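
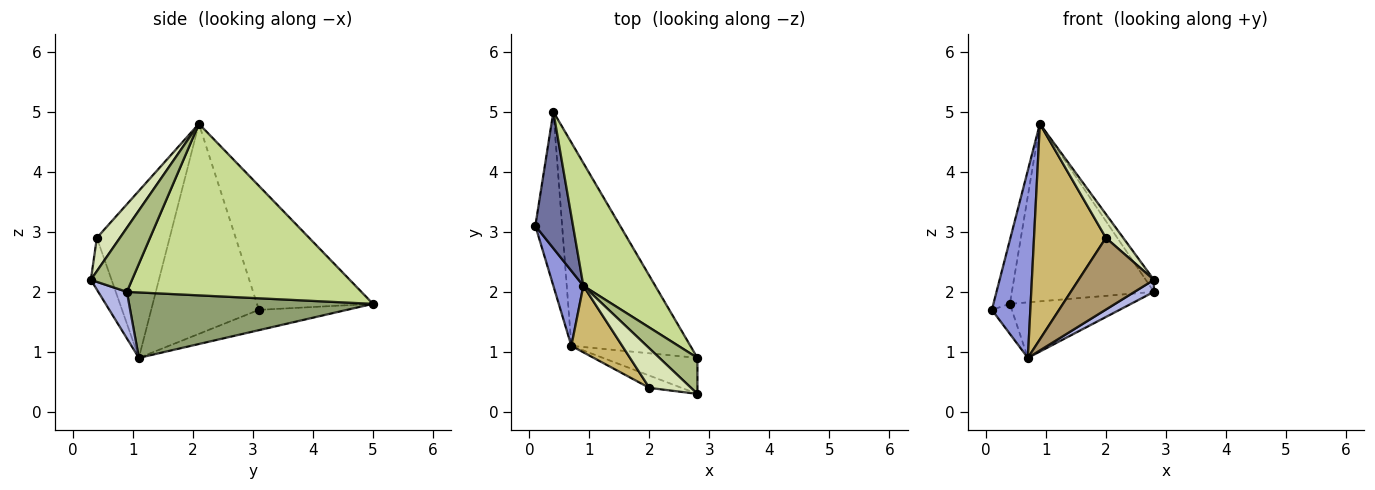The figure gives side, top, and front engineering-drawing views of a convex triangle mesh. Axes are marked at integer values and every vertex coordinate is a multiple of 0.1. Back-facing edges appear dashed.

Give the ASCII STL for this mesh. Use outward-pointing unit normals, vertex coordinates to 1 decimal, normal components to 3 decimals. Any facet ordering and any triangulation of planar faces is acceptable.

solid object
 facet normal -0.948 0.135 0.288
  outer loop
   vertex 0.9 2.1 4.8
   vertex 0.4 5.0 1.8
   vertex 0.1 3.1 1.7
  endloop
 endfacet
 facet normal -0.599 0.136 -0.789
  outer loop
   vertex 0.7 1.1 0.9
   vertex 0.1 3.1 1.7
   vertex 0.4 5.0 1.8
  endloop
 endfacet
 facet normal -0.933 -0.333 0.133
  outer loop
   vertex 0.7 1.1 0.9
   vertex 0.9 2.1 4.8
   vertex 0.1 3.1 1.7
  endloop
 endfacet
 facet normal 0.423 -0.287 -0.860
  outer loop
   vertex 2.8 0.9 2.0
   vertex 2.8 0.3 2.2
   vertex 0.7 1.1 0.9
  endloop
 endfacet
 facet normal 0.469 0.233 -0.852
  outer loop
   vertex 2.8 0.9 2.0
   vertex 0.7 1.1 0.9
   vertex 0.4 5.0 1.8
  endloop
 endfacet
 facet normal 0.848 0.168 0.503
  outer loop
   vertex 2.8 0.9 2.0
   vertex 0.9 2.1 4.8
   vertex 2.8 0.3 2.2
  endloop
 endfacet
 facet normal 0.805 0.488 0.337
  outer loop
   vertex 2.8 0.9 2.0
   vertex 0.4 5.0 1.8
   vertex 0.9 2.1 4.8
  endloop
 endfacet
 facet normal 0.566 -0.424 0.707
  outer loop
   vertex 2.0 0.4 2.9
   vertex 2.8 0.3 2.2
   vertex 0.9 2.1 4.8
  endloop
 endfacet
 facet normal -0.262 -0.951 -0.163
  outer loop
   vertex 2.0 0.4 2.9
   vertex 0.7 1.1 0.9
   vertex 2.8 0.3 2.2
  endloop
 endfacet
 facet normal -0.695 -0.687 0.212
  outer loop
   vertex 2.0 0.4 2.9
   vertex 0.9 2.1 4.8
   vertex 0.7 1.1 0.9
  endloop
 endfacet
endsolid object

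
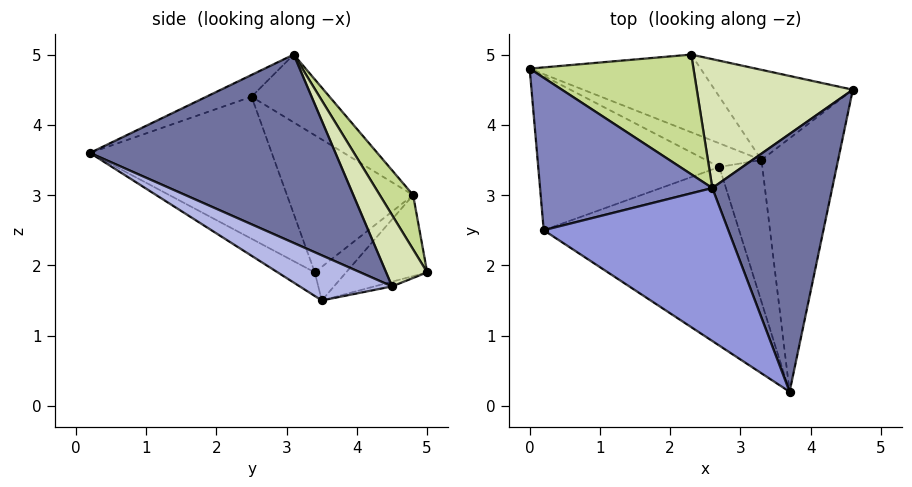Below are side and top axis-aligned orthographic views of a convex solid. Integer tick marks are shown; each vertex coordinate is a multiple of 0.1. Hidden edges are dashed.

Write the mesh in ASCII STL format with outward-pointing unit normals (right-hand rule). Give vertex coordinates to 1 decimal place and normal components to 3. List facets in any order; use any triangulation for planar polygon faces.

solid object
 facet normal 0.842 0.061 0.536
  outer loop
   vertex 2.6 3.1 5.0
   vertex 3.7 0.2 3.6
   vertex 4.6 4.5 1.7
  endloop
 endfacet
 facet normal -0.323 0.471 0.821
  outer loop
   vertex 0.2 2.5 4.4
   vertex 2.6 3.1 5.0
   vertex 0.0 4.8 3.0
  endloop
 endfacet
 facet normal -0.104 -0.464 0.880
  outer loop
   vertex 0.2 2.5 4.4
   vertex 3.7 0.2 3.6
   vertex 2.6 3.1 5.0
  endloop
 endfacet
 facet normal 0.456 -0.438 -0.775
  outer loop
   vertex 3.3 3.5 1.5
   vertex 4.6 4.5 1.7
   vertex 3.7 0.2 3.6
  endloop
 endfacet
 facet normal -0.428 -0.045 -0.903
  outer loop
   vertex 2.3 5.0 1.9
   vertex 3.3 3.5 1.5
   vertex 0.0 4.8 3.0
  endloop
 endfacet
 facet normal -0.033 0.237 -0.971
  outer loop
   vertex 2.3 5.0 1.9
   vertex 4.6 4.5 1.7
   vertex 3.3 3.5 1.5
  endloop
 endfacet
 facet normal 0.167 0.848 0.503
  outer loop
   vertex 2.3 5.0 1.9
   vertex 0.0 4.8 3.0
   vertex 2.6 3.1 5.0
  endloop
 endfacet
 facet normal 0.226 0.840 0.493
  outer loop
   vertex 2.3 5.0 1.9
   vertex 2.6 3.1 5.0
   vertex 4.6 4.5 1.7
  endloop
 endfacet
 facet normal -0.532 -0.474 -0.702
  outer loop
   vertex 2.7 3.4 1.9
   vertex 0.2 2.5 4.4
   vertex 0.0 4.8 3.0
  endloop
 endfacet
 facet normal -0.492 -0.308 -0.814
  outer loop
   vertex 2.7 3.4 1.9
   vertex 0.0 4.8 3.0
   vertex 3.3 3.5 1.5
  endloop
 endfacet
 facet normal -0.501 -0.523 -0.689
  outer loop
   vertex 2.7 3.4 1.9
   vertex 3.7 0.2 3.6
   vertex 0.2 2.5 4.4
  endloop
 endfacet
 facet normal -0.410 -0.525 -0.746
  outer loop
   vertex 2.7 3.4 1.9
   vertex 3.3 3.5 1.5
   vertex 3.7 0.2 3.6
  endloop
 endfacet
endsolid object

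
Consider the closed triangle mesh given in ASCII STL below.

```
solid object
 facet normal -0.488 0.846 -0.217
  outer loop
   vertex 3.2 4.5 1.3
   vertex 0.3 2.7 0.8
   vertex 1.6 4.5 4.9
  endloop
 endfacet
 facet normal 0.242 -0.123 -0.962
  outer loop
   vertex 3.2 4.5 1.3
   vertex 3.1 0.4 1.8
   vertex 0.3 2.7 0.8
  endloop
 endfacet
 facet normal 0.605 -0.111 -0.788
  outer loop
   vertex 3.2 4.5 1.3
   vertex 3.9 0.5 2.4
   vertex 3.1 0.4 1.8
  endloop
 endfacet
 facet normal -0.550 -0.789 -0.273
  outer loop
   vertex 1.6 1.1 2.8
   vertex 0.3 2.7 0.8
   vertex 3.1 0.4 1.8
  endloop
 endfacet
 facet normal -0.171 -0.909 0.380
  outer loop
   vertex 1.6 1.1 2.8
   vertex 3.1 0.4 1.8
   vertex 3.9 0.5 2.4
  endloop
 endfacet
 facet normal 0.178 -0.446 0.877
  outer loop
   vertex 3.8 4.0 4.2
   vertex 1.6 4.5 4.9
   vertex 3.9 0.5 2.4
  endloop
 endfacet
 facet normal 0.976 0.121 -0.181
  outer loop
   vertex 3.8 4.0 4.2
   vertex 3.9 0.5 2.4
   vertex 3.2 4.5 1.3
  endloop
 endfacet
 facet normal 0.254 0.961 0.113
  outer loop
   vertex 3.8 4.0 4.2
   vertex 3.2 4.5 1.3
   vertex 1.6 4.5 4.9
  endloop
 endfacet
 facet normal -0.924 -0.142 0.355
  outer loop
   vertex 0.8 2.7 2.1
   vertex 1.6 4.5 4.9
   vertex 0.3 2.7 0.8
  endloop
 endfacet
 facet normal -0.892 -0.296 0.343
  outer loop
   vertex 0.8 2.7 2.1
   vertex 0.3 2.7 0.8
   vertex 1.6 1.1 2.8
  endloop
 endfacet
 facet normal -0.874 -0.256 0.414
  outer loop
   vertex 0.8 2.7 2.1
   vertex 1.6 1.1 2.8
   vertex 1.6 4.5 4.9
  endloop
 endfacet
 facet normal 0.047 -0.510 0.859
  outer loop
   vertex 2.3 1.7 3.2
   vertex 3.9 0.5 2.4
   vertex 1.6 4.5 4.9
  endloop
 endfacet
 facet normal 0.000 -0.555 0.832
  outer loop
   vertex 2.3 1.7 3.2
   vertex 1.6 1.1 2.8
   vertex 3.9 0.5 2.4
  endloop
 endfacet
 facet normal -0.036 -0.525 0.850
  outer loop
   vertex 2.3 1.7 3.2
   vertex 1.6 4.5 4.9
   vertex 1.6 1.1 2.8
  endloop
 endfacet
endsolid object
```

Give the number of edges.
21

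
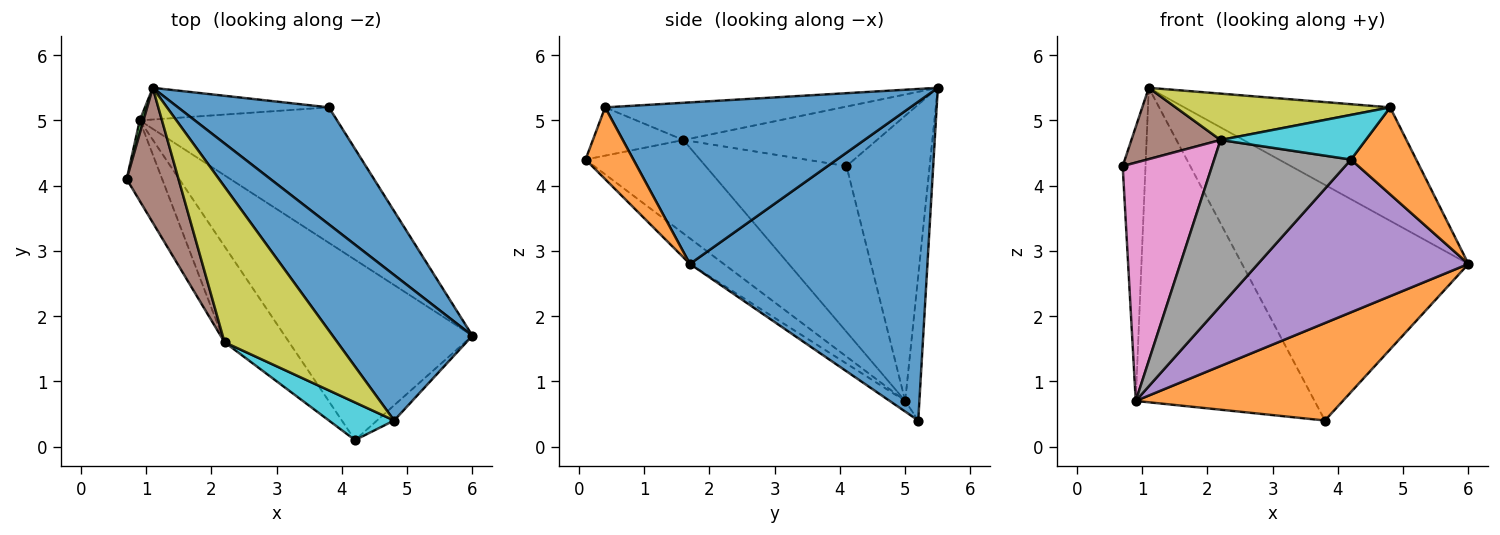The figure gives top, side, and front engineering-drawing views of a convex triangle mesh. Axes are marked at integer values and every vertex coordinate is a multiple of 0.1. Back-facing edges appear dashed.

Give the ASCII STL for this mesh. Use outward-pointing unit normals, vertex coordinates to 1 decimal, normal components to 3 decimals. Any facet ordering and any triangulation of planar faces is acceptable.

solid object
 facet normal 0.685 0.653 0.324
  outer loop
   vertex 1.1 5.5 5.5
   vertex 6.0 1.7 2.8
   vertex 3.8 5.2 0.4
  endloop
 endfacet
 facet normal -0.044 -0.584 -0.811
  outer loop
   vertex 0.9 5.0 0.7
   vertex 3.8 5.2 0.4
   vertex 6.0 1.7 2.8
  endloop
 endfacet
 facet normal -0.964 0.265 0.013
  outer loop
   vertex 0.9 5.0 0.7
   vertex 0.7 4.1 4.3
   vertex 1.1 5.5 5.5
  endloop
 endfacet
 facet normal -0.079 0.992 -0.100
  outer loop
   vertex 0.9 5.0 0.7
   vertex 1.1 5.5 5.5
   vertex 3.8 5.2 0.4
  endloop
 endfacet
 facet normal -0.103 -0.643 -0.759
  outer loop
   vertex 4.2 0.1 4.4
   vertex 0.9 5.0 0.7
   vertex 6.0 1.7 2.8
  endloop
 endfacet
 facet normal -0.712 -0.328 0.620
  outer loop
   vertex 2.2 1.6 4.7
   vertex 1.1 5.5 5.5
   vertex 0.7 4.1 4.3
  endloop
 endfacet
 facet normal -0.831 -0.527 -0.178
  outer loop
   vertex 2.2 1.6 4.7
   vertex 0.7 4.1 4.3
   vertex 0.9 5.0 0.7
  endloop
 endfacet
 facet normal -0.587 -0.701 -0.405
  outer loop
   vertex 2.2 1.6 4.7
   vertex 0.9 5.0 0.7
   vertex 4.2 0.1 4.4
  endloop
 endfacet
 facet normal -0.301 -0.272 0.914
  outer loop
   vertex 4.8 0.4 5.2
   vertex 1.1 5.5 5.5
   vertex 2.2 1.6 4.7
  endloop
 endfacet
 facet normal -0.430 -0.690 0.582
  outer loop
   vertex 4.8 0.4 5.2
   vertex 2.2 1.6 4.7
   vertex 4.2 0.1 4.4
  endloop
 endfacet
 facet normal 0.674 0.454 0.583
  outer loop
   vertex 4.8 0.4 5.2
   vertex 6.0 1.7 2.8
   vertex 1.1 5.5 5.5
  endloop
 endfacet
 facet normal 0.586 -0.798 -0.140
  outer loop
   vertex 4.8 0.4 5.2
   vertex 4.2 0.1 4.4
   vertex 6.0 1.7 2.8
  endloop
 endfacet
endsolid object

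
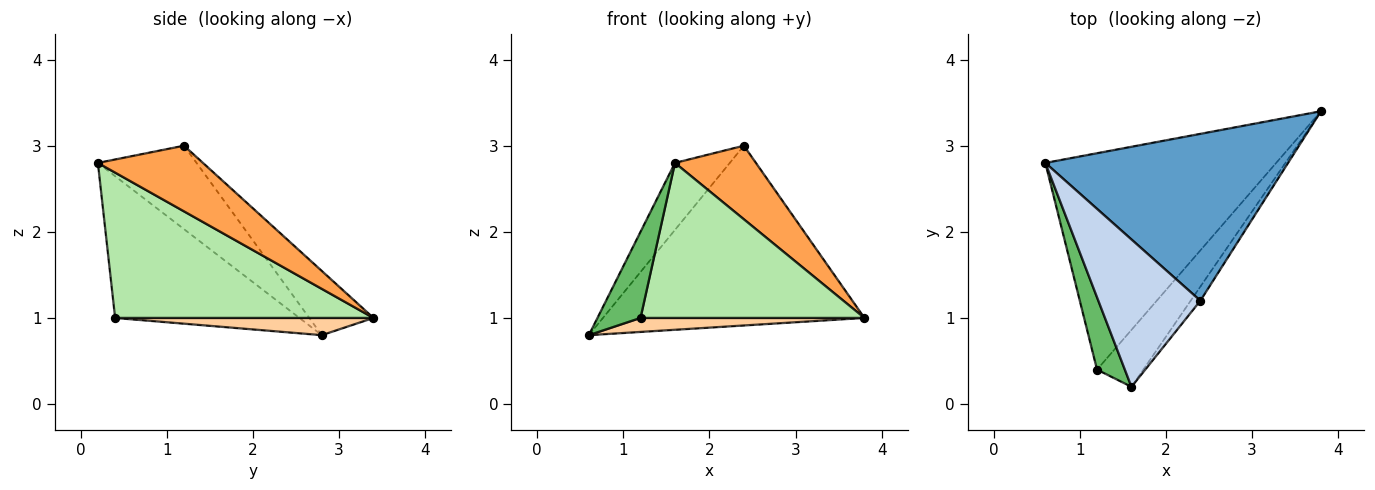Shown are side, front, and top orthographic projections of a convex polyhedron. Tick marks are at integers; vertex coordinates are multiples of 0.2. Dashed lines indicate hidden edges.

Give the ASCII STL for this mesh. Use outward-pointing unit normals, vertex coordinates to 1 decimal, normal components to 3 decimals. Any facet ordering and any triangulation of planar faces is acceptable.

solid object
 facet normal -0.177 0.721 0.670
  outer loop
   vertex 2.4 1.2 3.0
   vertex 3.8 3.4 1.0
   vertex 0.6 2.8 0.8
  endloop
 endfacet
 facet normal -0.597 0.332 0.730
  outer loop
   vertex 2.4 1.2 3.0
   vertex 0.6 2.8 0.8
   vertex 1.6 0.2 2.8
  endloop
 endfacet
 facet normal 0.787 -0.606 -0.116
  outer loop
   vertex 2.4 1.2 3.0
   vertex 1.6 0.2 2.8
   vertex 3.8 3.4 1.0
  endloop
 endfacet
 facet normal 0.074 -0.064 -0.995
  outer loop
   vertex 1.2 0.4 1.0
   vertex 0.6 2.8 0.8
   vertex 3.8 3.4 1.0
  endloop
 endfacet
 facet normal -0.956 -0.223 0.188
  outer loop
   vertex 1.2 0.4 1.0
   vertex 1.6 0.2 2.8
   vertex 0.6 2.8 0.8
  endloop
 endfacet
 facet normal 0.735 -0.637 -0.234
  outer loop
   vertex 1.2 0.4 1.0
   vertex 3.8 3.4 1.0
   vertex 1.6 0.2 2.8
  endloop
 endfacet
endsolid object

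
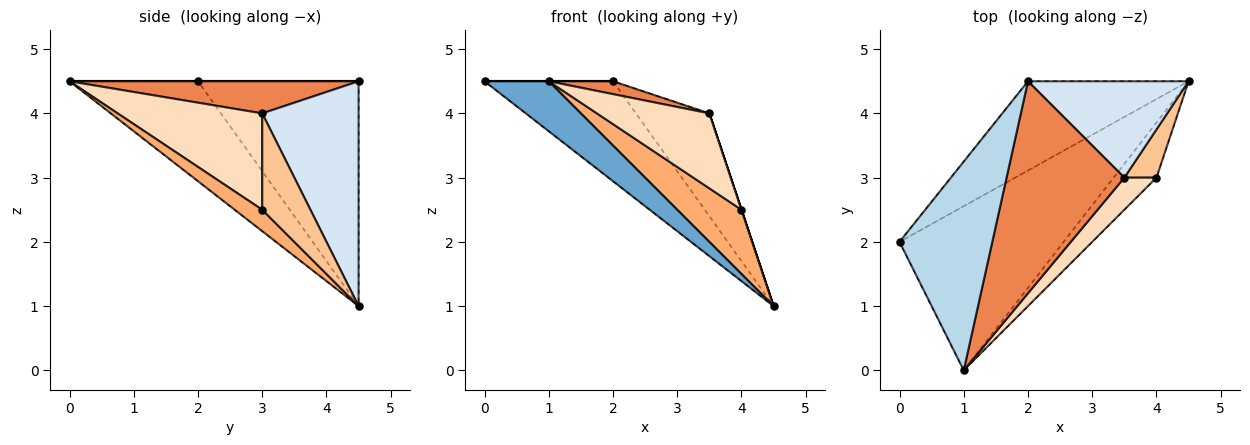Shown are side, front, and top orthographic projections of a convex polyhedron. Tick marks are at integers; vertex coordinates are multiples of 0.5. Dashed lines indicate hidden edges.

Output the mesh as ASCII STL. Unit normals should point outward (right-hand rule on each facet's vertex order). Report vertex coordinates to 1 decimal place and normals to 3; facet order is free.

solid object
 facet normal -0.503 -0.252 -0.827
  outer loop
   vertex 1.0 0.0 4.5
   vertex 0.0 2.0 4.5
   vertex 4.5 4.5 1.0
  endloop
 endfacet
 facet normal -0.682 0.546 -0.487
  outer loop
   vertex 2.0 4.5 4.5
   vertex 4.5 4.5 1.0
   vertex 0.0 2.0 4.5
  endloop
 endfacet
 facet normal 0.000 0.000 1.000
  outer loop
   vertex 2.0 4.5 4.5
   vertex 0.0 2.0 4.5
   vertex 1.0 0.0 4.5
  endloop
 endfacet
 facet normal 0.692 0.527 0.494
  outer loop
   vertex 3.5 3.0 4.0
   vertex 4.5 4.5 1.0
   vertex 2.0 4.5 4.5
  endloop
 endfacet
 facet normal 0.263 -0.058 0.963
  outer loop
   vertex 3.5 3.0 4.0
   vertex 2.0 4.5 4.5
   vertex 1.0 0.0 4.5
  endloop
 endfacet
 facet normal 0.309 -0.722 -0.619
  outer loop
   vertex 4.0 3.0 2.5
   vertex 1.0 0.0 4.5
   vertex 4.5 4.5 1.0
  endloop
 endfacet
 facet normal 0.949 0.000 0.316
  outer loop
   vertex 4.0 3.0 2.5
   vertex 4.5 4.5 1.0
   vertex 3.5 3.0 4.0
  endloop
 endfacet
 facet normal 0.763 -0.594 0.254
  outer loop
   vertex 4.0 3.0 2.5
   vertex 3.5 3.0 4.0
   vertex 1.0 0.0 4.5
  endloop
 endfacet
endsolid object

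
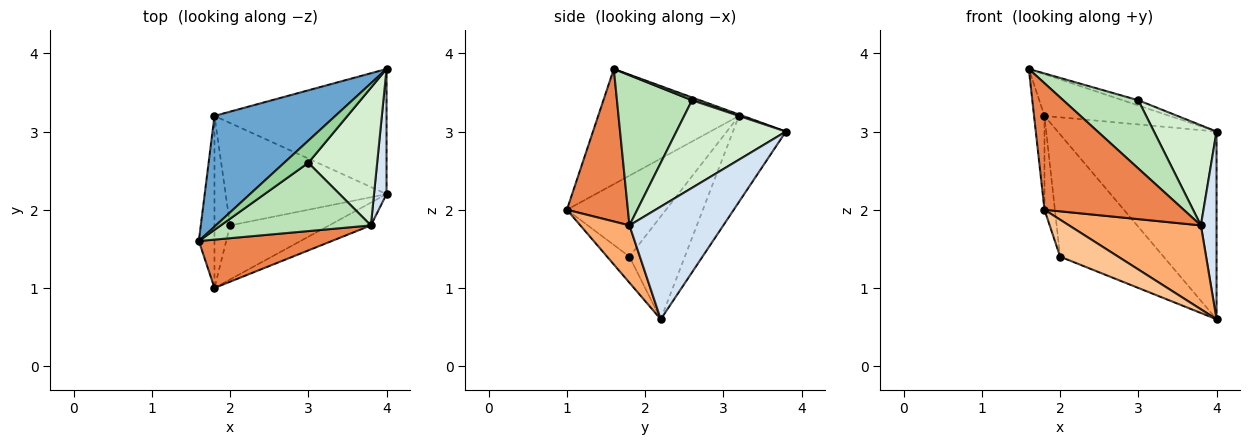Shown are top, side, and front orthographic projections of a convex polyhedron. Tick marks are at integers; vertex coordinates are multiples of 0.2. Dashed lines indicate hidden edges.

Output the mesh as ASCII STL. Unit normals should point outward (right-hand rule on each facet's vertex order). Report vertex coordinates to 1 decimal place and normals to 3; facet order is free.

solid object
 facet normal -0.011 0.352 0.936
  outer loop
   vertex 1.8 3.2 3.2
   vertex 1.6 1.6 3.8
   vertex 4.0 3.8 3.0
  endloop
 endfacet
 facet normal -0.988 0.073 -0.134
  outer loop
   vertex 1.8 3.2 3.2
   vertex 1.8 1.0 2.0
   vertex 1.6 1.6 3.8
  endloop
 endfacet
 facet normal -0.267 0.802 -0.535
  outer loop
   vertex 1.8 3.2 3.2
   vertex 4.0 3.8 3.0
   vertex 4.0 2.2 0.6
  endloop
 endfacet
 facet normal 0.981 -0.163 0.109
  outer loop
   vertex 3.8 1.8 1.8
   vertex 4.0 2.2 0.6
   vertex 4.0 3.8 3.0
  endloop
 endfacet
 facet normal 0.379 -0.865 0.330
  outer loop
   vertex 3.8 1.8 1.8
   vertex 1.6 1.6 3.8
   vertex 1.8 1.0 2.0
  endloop
 endfacet
 facet normal 0.339 -0.908 -0.246
  outer loop
   vertex 3.8 1.8 1.8
   vertex 1.8 1.0 2.0
   vertex 4.0 2.2 0.6
  endloop
 endfacet
 facet normal -0.212 -0.552 -0.807
  outer loop
   vertex 2.0 1.8 1.4
   vertex 4.0 2.2 0.6
   vertex 1.8 1.0 2.0
  endloop
 endfacet
 facet normal -0.379 0.709 -0.594
  outer loop
   vertex 2.0 1.8 1.4
   vertex 1.8 3.2 3.2
   vertex 4.0 2.2 0.6
  endloop
 endfacet
 facet normal -0.977 0.103 -0.188
  outer loop
   vertex 2.0 1.8 1.4
   vertex 1.8 1.0 2.0
   vertex 1.8 3.2 3.2
  endloop
 endfacet
 facet normal 0.114 0.228 0.967
  outer loop
   vertex 3.0 2.6 3.4
   vertex 4.0 3.8 3.0
   vertex 1.6 1.6 3.8
  endloop
 endfacet
 facet normal 0.577 -0.577 0.577
  outer loop
   vertex 3.0 2.6 3.4
   vertex 1.6 1.6 3.8
   vertex 3.8 1.8 1.8
  endloop
 endfacet
 facet normal 0.717 -0.410 0.564
  outer loop
   vertex 3.0 2.6 3.4
   vertex 3.8 1.8 1.8
   vertex 4.0 3.8 3.0
  endloop
 endfacet
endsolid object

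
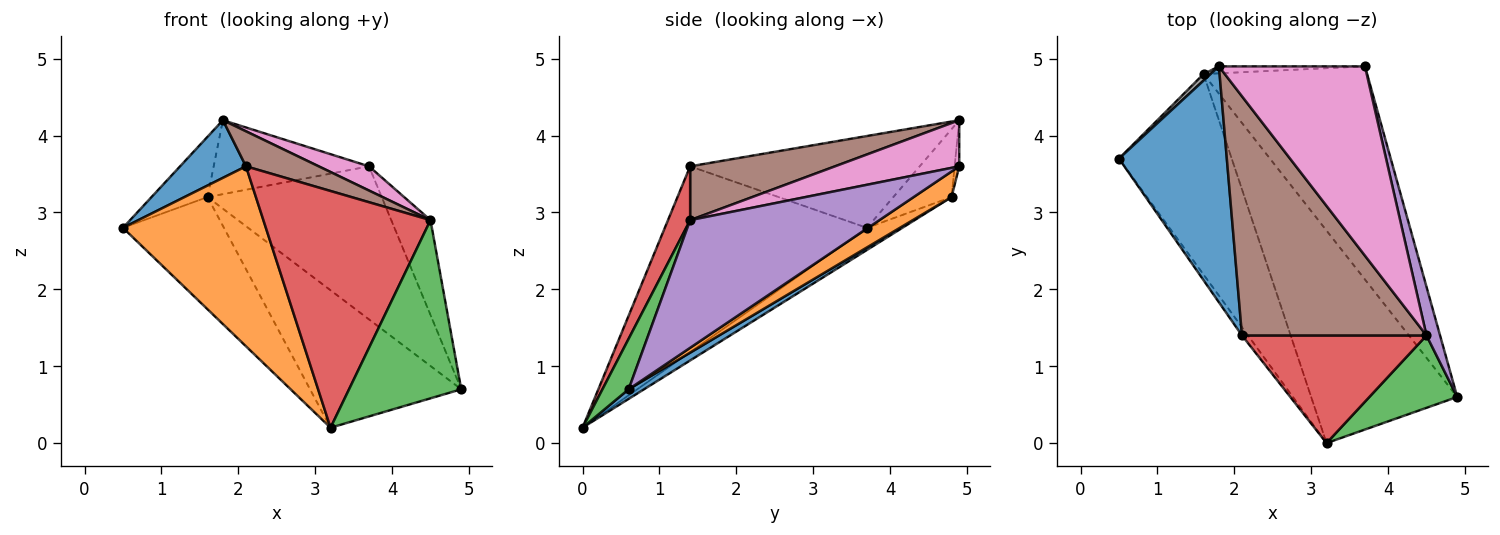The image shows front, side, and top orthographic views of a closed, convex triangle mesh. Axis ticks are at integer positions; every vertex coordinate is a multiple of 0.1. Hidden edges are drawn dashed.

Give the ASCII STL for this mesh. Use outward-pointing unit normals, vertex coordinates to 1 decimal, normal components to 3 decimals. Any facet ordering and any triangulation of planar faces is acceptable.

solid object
 facet normal -0.637 -0.183 0.749
  outer loop
   vertex 2.1 1.4 3.6
   vertex 1.8 4.9 4.2
   vertex 0.5 3.7 2.8
  endloop
 endfacet
 facet normal -0.816 -0.577 -0.026
  outer loop
   vertex 2.1 1.4 3.6
   vertex 0.5 3.7 2.8
   vertex 3.2 0.0 0.2
  endloop
 endfacet
 facet normal 0.211 -0.906 0.368
  outer loop
   vertex 4.5 1.4 2.9
   vertex 3.2 0.0 0.2
   vertex 4.9 0.6 0.7
  endloop
 endfacet
 facet normal 0.120 -0.904 0.411
  outer loop
   vertex 4.5 1.4 2.9
   vertex 2.1 1.4 3.6
   vertex 3.2 0.0 0.2
  endloop
 endfacet
 facet normal 0.974 0.202 0.104
  outer loop
   vertex 4.5 1.4 2.9
   vertex 4.9 0.6 0.7
   vertex 3.7 4.9 3.6
  endloop
 endfacet
 facet normal 0.277 -0.139 0.951
  outer loop
   vertex 4.5 1.4 2.9
   vertex 1.8 4.9 4.2
   vertex 2.1 1.4 3.6
  endloop
 endfacet
 facet normal 0.299 -0.121 0.947
  outer loop
   vertex 4.5 1.4 2.9
   vertex 3.7 4.9 3.6
   vertex 1.8 4.9 4.2
  endloop
 endfacet
 facet normal -0.719 0.691 0.075
  outer loop
   vertex 1.6 4.8 3.2
   vertex 0.5 3.7 2.8
   vertex 1.8 4.9 4.2
  endloop
 endfacet
 facet normal -0.030 0.995 -0.094
  outer loop
   vertex 1.6 4.8 3.2
   vertex 1.8 4.9 4.2
   vertex 3.7 4.9 3.6
  endloop
 endfacet
 facet normal -0.169 0.481 -0.860
  outer loop
   vertex 1.6 4.8 3.2
   vertex 3.2 0.0 0.2
   vertex 0.5 3.7 2.8
  endloop
 endfacet
 facet normal 0.055 0.542 -0.838
  outer loop
   vertex 1.6 4.8 3.2
   vertex 4.9 0.6 0.7
   vertex 3.2 0.0 0.2
  endloop
 endfacet
 facet normal 0.126 0.579 -0.806
  outer loop
   vertex 1.6 4.8 3.2
   vertex 3.7 4.9 3.6
   vertex 4.9 0.6 0.7
  endloop
 endfacet
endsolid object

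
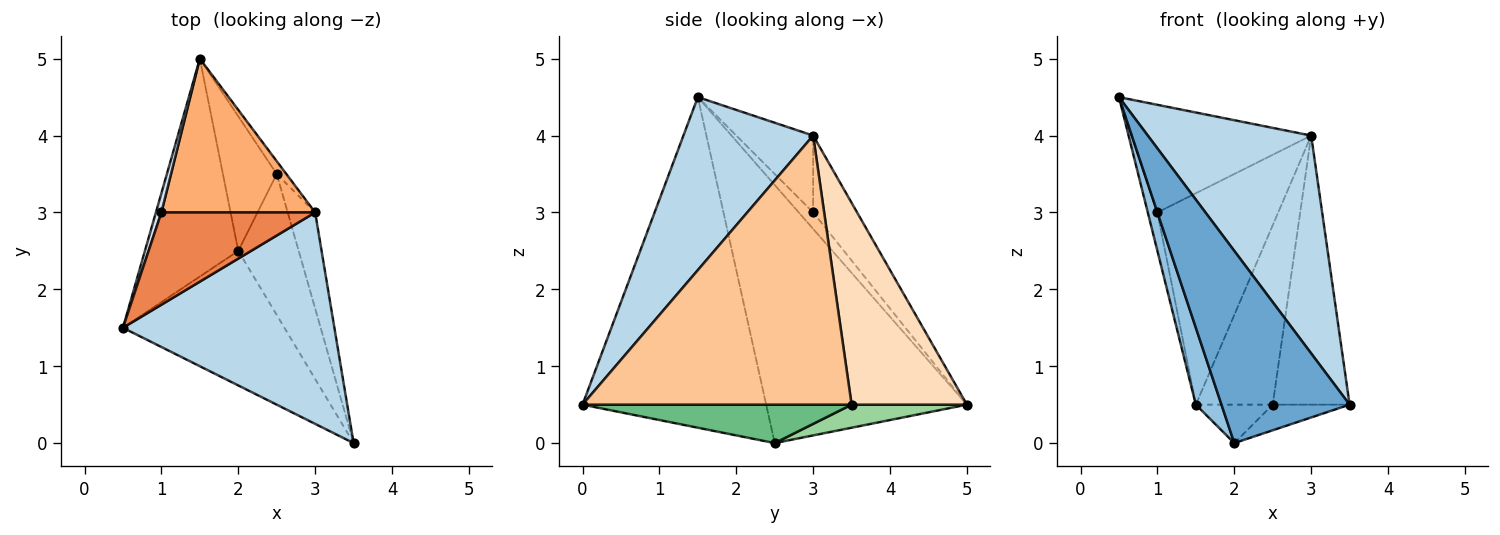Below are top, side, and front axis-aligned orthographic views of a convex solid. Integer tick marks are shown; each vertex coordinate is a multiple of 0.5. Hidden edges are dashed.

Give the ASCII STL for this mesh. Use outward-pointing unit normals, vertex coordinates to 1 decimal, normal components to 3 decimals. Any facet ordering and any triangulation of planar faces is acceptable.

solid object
 facet normal -0.761 -0.531 -0.372
  outer loop
   vertex 2.0 2.5 0.0
   vertex 3.5 0.0 0.5
   vertex 0.5 1.5 4.5
  endloop
 endfacet
 facet normal -0.934 -0.119 -0.338
  outer loop
   vertex 2.0 2.5 0.0
   vertex 0.5 1.5 4.5
   vertex 1.5 5.0 0.5
  endloop
 endfacet
 facet normal 0.495 -0.623 0.605
  outer loop
   vertex 3.0 3.0 4.0
   vertex 0.5 1.5 4.5
   vertex 3.5 0.0 0.5
  endloop
 endfacet
 facet normal -0.802 0.535 0.267
  outer loop
   vertex 1.0 3.0 3.0
   vertex 1.5 5.0 0.5
   vertex 0.5 1.5 4.5
  endloop
 endfacet
 facet normal -0.309 0.722 0.619
  outer loop
   vertex 1.0 3.0 3.0
   vertex 0.5 1.5 4.5
   vertex 3.0 3.0 4.0
  endloop
 endfacet
 facet normal -0.282 0.776 0.564
  outer loop
   vertex 1.0 3.0 3.0
   vertex 3.0 3.0 4.0
   vertex 1.5 5.0 0.5
  endloop
 endfacet
 facet normal 0.957 0.273 -0.098
  outer loop
   vertex 2.5 3.5 0.5
   vertex 3.0 3.0 4.0
   vertex 3.5 0.0 0.5
  endloop
 endfacet
 facet normal 0.831 0.554 -0.040
  outer loop
   vertex 2.5 3.5 0.5
   vertex 1.5 5.0 0.5
   vertex 3.0 3.0 4.0
  endloop
 endfacet
 facet normal 0.531 0.152 -0.834
  outer loop
   vertex 2.5 3.5 0.5
   vertex 3.5 0.0 0.5
   vertex 2.0 2.5 0.0
  endloop
 endfacet
 facet normal 0.381 0.254 -0.889
  outer loop
   vertex 2.5 3.5 0.5
   vertex 2.0 2.5 0.0
   vertex 1.5 5.0 0.5
  endloop
 endfacet
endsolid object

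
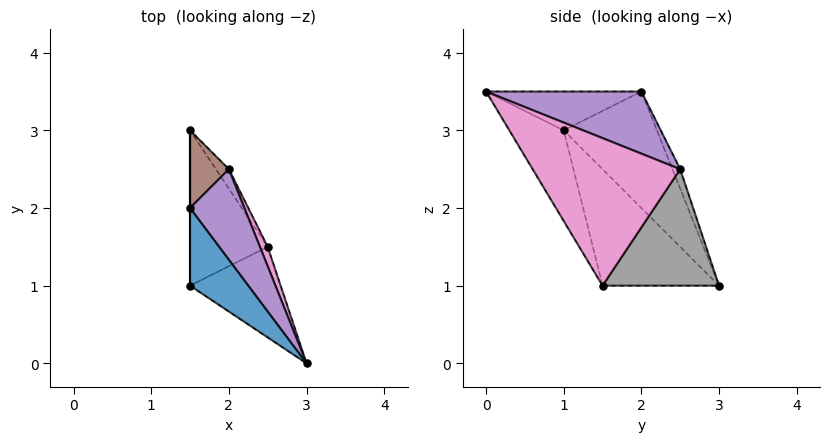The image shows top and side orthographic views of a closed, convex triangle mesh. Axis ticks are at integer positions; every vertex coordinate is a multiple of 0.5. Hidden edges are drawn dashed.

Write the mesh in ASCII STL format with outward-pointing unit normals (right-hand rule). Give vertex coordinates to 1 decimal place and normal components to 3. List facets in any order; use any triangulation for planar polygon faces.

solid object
 facet normal -0.512 -0.384 0.768
  outer loop
   vertex 1.5 2.0 3.5
   vertex 1.5 1.0 3.0
   vertex 3.0 0.0 3.5
  endloop
 endfacet
 facet normal -1.000 0.000 0.000
  outer loop
   vertex 1.5 2.0 3.5
   vertex 1.5 3.0 1.0
   vertex 1.5 1.0 3.0
  endloop
 endfacet
 facet normal -0.408 -0.816 -0.408
  outer loop
   vertex 2.5 1.5 1.0
   vertex 3.0 0.0 3.5
   vertex 1.5 1.0 3.0
  endloop
 endfacet
 facet normal -0.728 -0.485 -0.485
  outer loop
   vertex 2.5 1.5 1.0
   vertex 1.5 1.0 3.0
   vertex 1.5 3.0 1.0
  endloop
 endfacet
 facet normal 0.655 0.492 0.573
  outer loop
   vertex 2.0 2.5 2.5
   vertex 1.5 2.0 3.5
   vertex 3.0 0.0 3.5
  endloop
 endfacet
 facet normal -0.183 0.913 0.365
  outer loop
   vertex 2.0 2.5 2.5
   vertex 1.5 3.0 1.0
   vertex 1.5 2.0 3.5
  endloop
 endfacet
 facet normal 0.921 0.388 0.048
  outer loop
   vertex 2.0 2.5 2.5
   vertex 3.0 0.0 3.5
   vertex 2.5 1.5 1.0
  endloop
 endfacet
 facet normal 0.829 0.552 -0.092
  outer loop
   vertex 2.0 2.5 2.5
   vertex 2.5 1.5 1.0
   vertex 1.5 3.0 1.0
  endloop
 endfacet
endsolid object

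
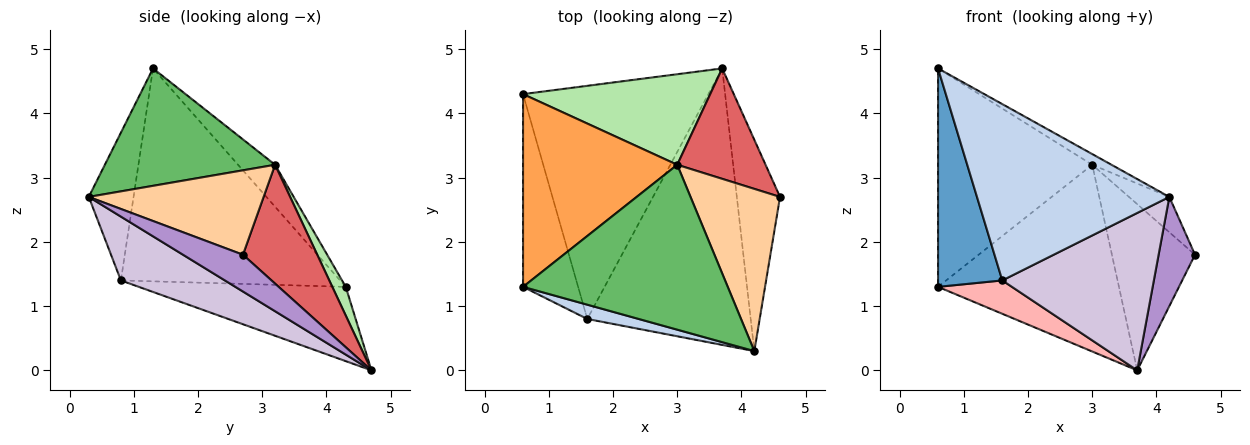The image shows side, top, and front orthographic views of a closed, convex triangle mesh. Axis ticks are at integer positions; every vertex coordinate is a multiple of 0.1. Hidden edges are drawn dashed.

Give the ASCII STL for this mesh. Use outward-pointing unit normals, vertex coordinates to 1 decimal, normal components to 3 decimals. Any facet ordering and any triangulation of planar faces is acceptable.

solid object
 facet normal -0.931 -0.273 -0.241
  outer loop
   vertex 1.6 0.8 1.4
   vertex 0.6 1.3 4.7
   vertex 0.6 4.3 1.3
  endloop
 endfacet
 facet normal -0.226 -0.971 0.079
  outer loop
   vertex 1.6 0.8 1.4
   vertex 4.2 0.3 2.7
   vertex 0.6 1.3 4.7
  endloop
 endfacet
 facet normal -0.177 0.738 0.651
  outer loop
   vertex 3.0 3.2 3.2
   vertex 0.6 4.3 1.3
   vertex 0.6 1.3 4.7
  endloop
 endfacet
 facet normal 0.678 0.157 0.719
  outer loop
   vertex 3.0 3.2 3.2
   vertex 4.2 0.3 2.7
   vertex 4.6 2.7 1.8
  endloop
 endfacet
 facet normal 0.497 0.056 0.866
  outer loop
   vertex 3.0 3.2 3.2
   vertex 0.6 1.3 4.7
   vertex 4.2 0.3 2.7
  endloop
 endfacet
 facet normal 0.067 0.898 0.435
  outer loop
   vertex 3.7 4.7 0.0
   vertex 0.6 4.3 1.3
   vertex 3.0 3.2 3.2
  endloop
 endfacet
 facet normal 0.597 0.668 0.444
  outer loop
   vertex 3.7 4.7 0.0
   vertex 3.0 3.2 3.2
   vertex 4.6 2.7 1.8
  endloop
 endfacet
 facet normal -0.369 -0.132 -0.920
  outer loop
   vertex 3.7 4.7 0.0
   vertex 1.6 0.8 1.4
   vertex 0.6 4.3 1.3
  endloop
 endfacet
 facet normal 0.603 -0.366 -0.709
  outer loop
   vertex 3.7 4.7 0.0
   vertex 4.6 2.7 1.8
   vertex 4.2 0.3 2.7
  endloop
 endfacet
 facet normal 0.321 -0.468 -0.823
  outer loop
   vertex 3.7 4.7 0.0
   vertex 4.2 0.3 2.7
   vertex 1.6 0.8 1.4
  endloop
 endfacet
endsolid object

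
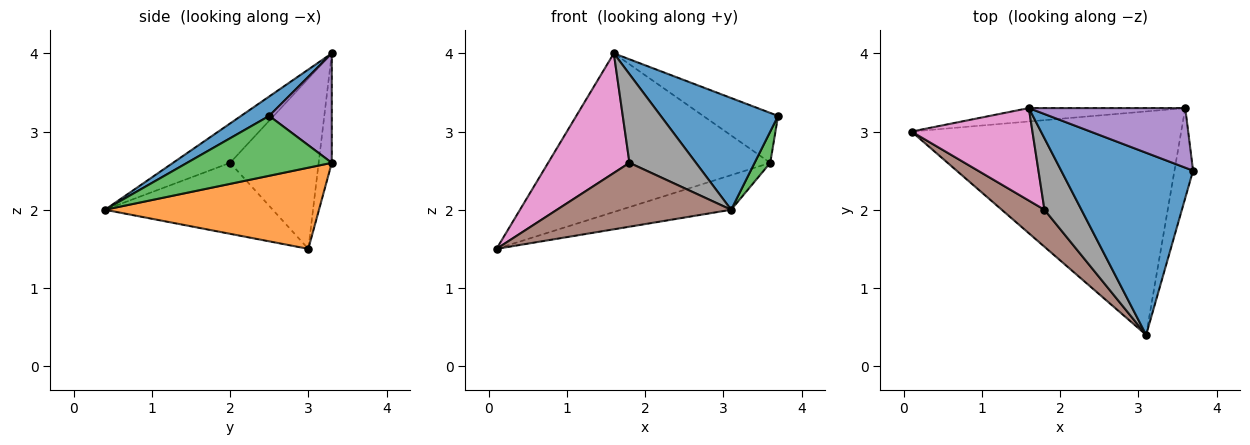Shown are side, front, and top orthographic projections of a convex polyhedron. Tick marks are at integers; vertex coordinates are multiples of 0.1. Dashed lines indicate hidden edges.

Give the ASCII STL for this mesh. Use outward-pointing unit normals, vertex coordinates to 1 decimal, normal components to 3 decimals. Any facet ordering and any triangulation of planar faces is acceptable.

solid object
 facet normal 0.125 -0.519 0.846
  outer loop
   vertex 1.6 3.3 4.0
   vertex 3.1 0.4 2.0
   vertex 3.7 2.5 3.2
  endloop
 endfacet
 facet normal 0.285 0.147 -0.947
  outer loop
   vertex 3.6 3.3 2.6
   vertex 3.1 0.4 2.0
   vertex 0.1 3.0 1.5
  endloop
 endfacet
 facet normal 0.950 -0.103 -0.295
  outer loop
   vertex 3.6 3.3 2.6
   vertex 3.7 2.5 3.2
   vertex 3.1 0.4 2.0
  endloop
 endfacet
 facet normal -0.059 0.995 -0.084
  outer loop
   vertex 3.6 3.3 2.6
   vertex 0.1 3.0 1.5
   vertex 1.6 3.3 4.0
  endloop
 endfacet
 facet normal 0.473 0.566 0.676
  outer loop
   vertex 3.6 3.3 2.6
   vertex 1.6 3.3 4.0
   vertex 3.7 2.5 3.2
  endloop
 endfacet
 facet normal -0.640 -0.665 0.385
  outer loop
   vertex 1.8 2.0 2.6
   vertex 0.1 3.0 1.5
   vertex 3.1 0.4 2.0
  endloop
 endfacet
 facet normal -0.653 -0.600 0.463
  outer loop
   vertex 1.8 2.0 2.6
   vertex 1.6 3.3 4.0
   vertex 0.1 3.0 1.5
  endloop
 endfacet
 facet normal -0.556 -0.647 0.522
  outer loop
   vertex 1.8 2.0 2.6
   vertex 3.1 0.4 2.0
   vertex 1.6 3.3 4.0
  endloop
 endfacet
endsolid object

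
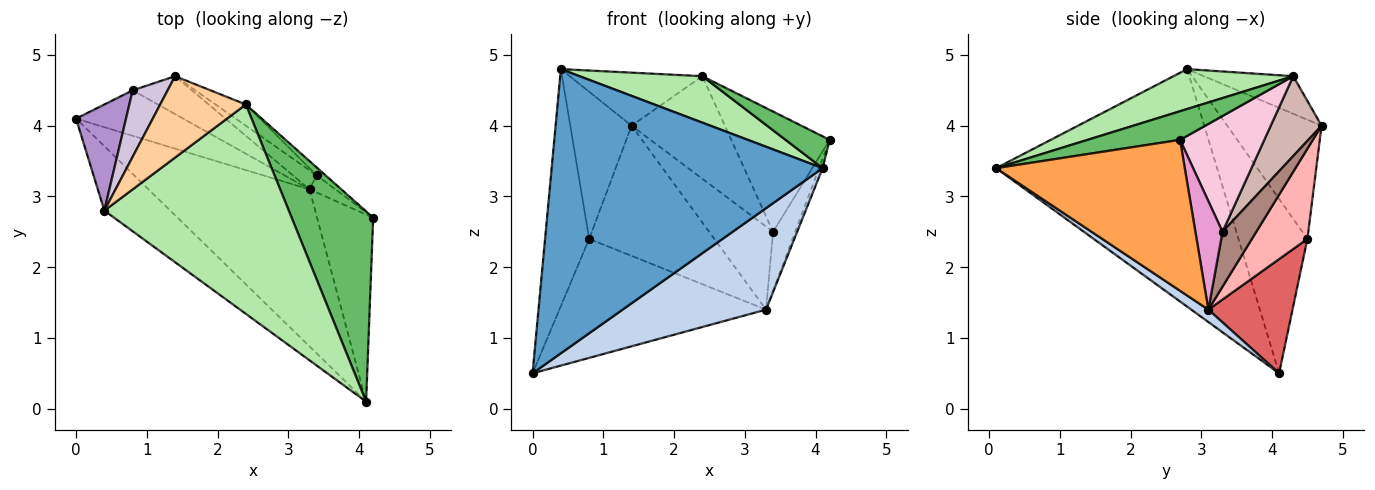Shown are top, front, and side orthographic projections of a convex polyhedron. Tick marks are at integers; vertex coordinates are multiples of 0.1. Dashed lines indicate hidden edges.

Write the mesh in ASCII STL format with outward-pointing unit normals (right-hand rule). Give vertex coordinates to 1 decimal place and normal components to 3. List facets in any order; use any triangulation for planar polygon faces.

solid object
 facet normal -0.622 -0.763 -0.173
  outer loop
   vertex 0.4 2.8 4.8
   vertex 0.0 4.1 0.5
   vertex 4.1 0.1 3.4
  endloop
 endfacet
 facet normal 0.064 -0.542 -0.838
  outer loop
   vertex 3.3 3.1 1.4
   vertex 4.1 0.1 3.4
   vertex 0.0 4.1 0.5
  endloop
 endfacet
 facet normal 0.937 0.018 -0.349
  outer loop
   vertex 3.3 3.1 1.4
   vertex 4.2 2.7 3.8
   vertex 4.1 0.1 3.4
  endloop
 endfacet
 facet normal -0.345 0.513 0.786
  outer loop
   vertex 2.4 4.3 4.7
   vertex 1.4 4.7 4.0
   vertex 0.4 2.8 4.8
  endloop
 endfacet
 facet normal 0.327 -0.156 0.932
  outer loop
   vertex 2.4 4.3 4.7
   vertex 4.1 0.1 3.4
   vertex 4.2 2.7 3.8
  endloop
 endfacet
 facet normal 0.207 -0.212 0.955
  outer loop
   vertex 2.4 4.3 4.7
   vertex 0.4 2.8 4.8
   vertex 4.1 0.1 3.4
  endloop
 endfacet
 facet normal 0.356 0.873 -0.334
  outer loop
   vertex 0.8 4.5 2.4
   vertex 3.3 3.1 1.4
   vertex 0.0 4.1 0.5
  endloop
 endfacet
 facet normal 0.392 0.883 -0.257
  outer loop
   vertex 0.8 4.5 2.4
   vertex 1.4 4.7 4.0
   vertex 3.3 3.1 1.4
  endloop
 endfacet
 facet normal -0.819 0.524 0.235
  outer loop
   vertex 0.8 4.5 2.4
   vertex 0.0 4.1 0.5
   vertex 0.4 2.8 4.8
  endloop
 endfacet
 facet normal -0.814 0.529 0.239
  outer loop
   vertex 0.8 4.5 2.4
   vertex 0.4 2.8 4.8
   vertex 1.4 4.7 4.0
  endloop
 endfacet
 facet normal 0.457 0.867 -0.199
  outer loop
   vertex 3.4 3.3 2.5
   vertex 3.3 3.1 1.4
   vertex 1.4 4.7 4.0
  endloop
 endfacet
 facet normal 0.471 0.864 -0.179
  outer loop
   vertex 3.4 3.3 2.5
   vertex 1.4 4.7 4.0
   vertex 2.4 4.3 4.7
  endloop
 endfacet
 facet normal 0.762 0.621 -0.182
  outer loop
   vertex 3.4 3.3 2.5
   vertex 4.2 2.7 3.8
   vertex 3.3 3.1 1.4
  endloop
 endfacet
 facet normal 0.650 0.759 -0.050
  outer loop
   vertex 3.4 3.3 2.5
   vertex 2.4 4.3 4.7
   vertex 4.2 2.7 3.8
  endloop
 endfacet
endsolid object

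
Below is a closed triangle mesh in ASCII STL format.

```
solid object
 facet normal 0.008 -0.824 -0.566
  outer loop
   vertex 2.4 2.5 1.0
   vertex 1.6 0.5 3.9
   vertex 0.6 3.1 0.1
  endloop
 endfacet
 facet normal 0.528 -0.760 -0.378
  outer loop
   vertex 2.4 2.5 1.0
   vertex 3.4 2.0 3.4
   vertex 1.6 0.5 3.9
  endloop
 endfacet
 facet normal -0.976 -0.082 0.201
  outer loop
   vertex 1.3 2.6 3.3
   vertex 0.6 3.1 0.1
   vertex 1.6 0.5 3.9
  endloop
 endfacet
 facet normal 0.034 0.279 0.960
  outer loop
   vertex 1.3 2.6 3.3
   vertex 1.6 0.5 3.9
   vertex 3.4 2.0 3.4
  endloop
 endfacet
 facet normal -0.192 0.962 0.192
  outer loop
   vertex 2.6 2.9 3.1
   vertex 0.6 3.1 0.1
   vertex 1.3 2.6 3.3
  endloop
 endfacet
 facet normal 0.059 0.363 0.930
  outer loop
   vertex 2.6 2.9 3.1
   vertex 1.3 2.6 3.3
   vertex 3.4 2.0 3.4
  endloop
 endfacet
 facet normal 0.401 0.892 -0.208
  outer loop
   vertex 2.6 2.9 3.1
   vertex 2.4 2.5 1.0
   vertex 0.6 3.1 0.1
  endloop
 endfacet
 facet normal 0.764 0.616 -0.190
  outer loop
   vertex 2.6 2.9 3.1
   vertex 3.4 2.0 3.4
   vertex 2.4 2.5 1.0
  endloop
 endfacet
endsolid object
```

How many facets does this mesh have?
8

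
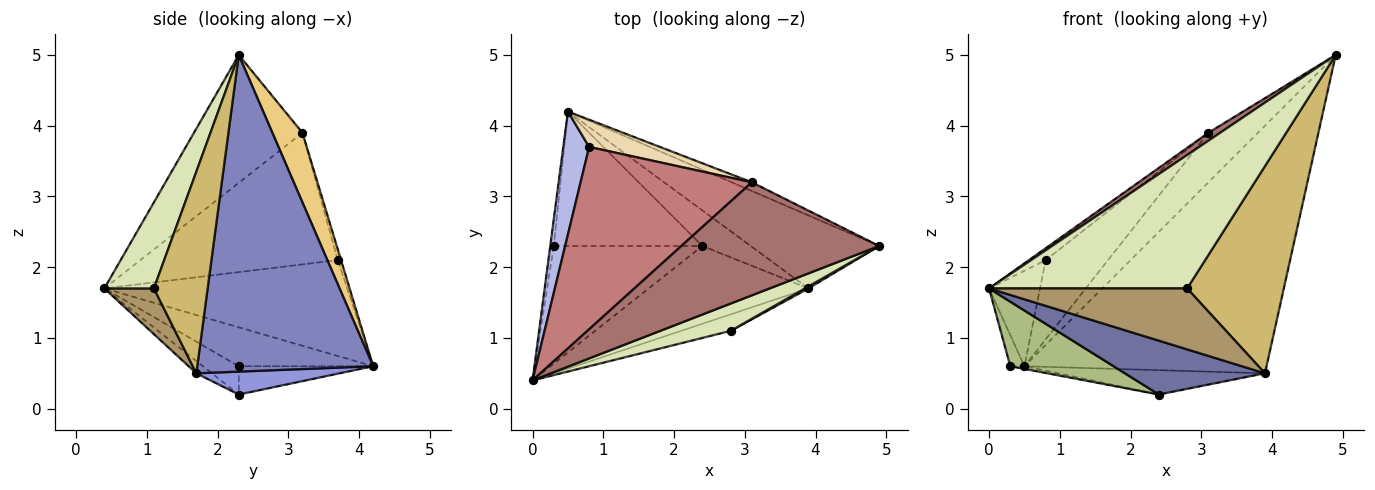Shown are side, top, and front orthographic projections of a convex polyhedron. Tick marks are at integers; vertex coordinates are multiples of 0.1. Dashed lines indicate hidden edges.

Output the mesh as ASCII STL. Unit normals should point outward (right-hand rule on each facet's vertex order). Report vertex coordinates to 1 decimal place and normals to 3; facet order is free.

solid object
 facet normal -0.063 -0.568 -0.821
  outer loop
   vertex 3.9 1.7 0.5
   vertex 0.0 0.4 1.7
   vertex 2.4 2.3 0.2
  endloop
 endfacet
 facet normal 0.572 0.787 -0.232
  outer loop
   vertex 3.9 1.7 0.5
   vertex 0.5 4.2 0.6
   vertex 4.9 2.3 5.0
  endloop
 endfacet
 facet normal 0.364 0.526 -0.769
  outer loop
   vertex 3.9 1.7 0.5
   vertex 2.4 2.3 0.2
   vertex 0.5 4.2 0.6
  endloop
 endfacet
 facet normal -0.946 0.198 0.255
  outer loop
   vertex 0.8 3.7 2.1
   vertex 0.5 4.2 0.6
   vertex 0.0 0.4 1.7
  endloop
 endfacet
 facet normal -0.990 0.104 -0.090
  outer loop
   vertex 0.3 2.3 0.6
   vertex 0.0 0.4 1.7
   vertex 0.5 4.2 0.6
  endloop
 endfacet
 facet normal -0.165 -0.475 -0.865
  outer loop
   vertex 0.3 2.3 0.6
   vertex 2.4 2.3 0.2
   vertex 0.0 0.4 1.7
  endloop
 endfacet
 facet normal -0.187 0.020 -0.982
  outer loop
   vertex 0.3 2.3 0.6
   vertex 0.5 4.2 0.6
   vertex 2.4 2.3 0.2
  endloop
 endfacet
 facet normal 0.238 -0.952 0.195
  outer loop
   vertex 2.8 1.1 1.7
   vertex 4.9 2.3 5.0
   vertex 0.0 0.4 1.7
  endloop
 endfacet
 facet normal 0.235 -0.938 -0.254
  outer loop
   vertex 2.8 1.1 1.7
   vertex 0.0 0.4 1.7
   vertex 3.9 1.7 0.5
  endloop
 endfacet
 facet normal 0.486 -0.874 0.009
  outer loop
   vertex 2.8 1.1 1.7
   vertex 3.9 1.7 0.5
   vertex 4.9 2.3 5.0
  endloop
 endfacet
 facet normal 0.513 0.845 -0.148
  outer loop
   vertex 3.1 3.2 3.9
   vertex 4.9 2.3 5.0
   vertex 0.5 4.2 0.6
  endloop
 endfacet
 facet normal -0.049 0.945 0.325
  outer loop
   vertex 3.1 3.2 3.9
   vertex 0.5 4.2 0.6
   vertex 0.8 3.7 2.1
  endloop
 endfacet
 facet normal -0.542 -0.059 0.838
  outer loop
   vertex 3.1 3.2 3.9
   vertex 0.0 0.4 1.7
   vertex 4.9 2.3 5.0
  endloop
 endfacet
 facet normal -0.609 0.052 0.792
  outer loop
   vertex 3.1 3.2 3.9
   vertex 0.8 3.7 2.1
   vertex 0.0 0.4 1.7
  endloop
 endfacet
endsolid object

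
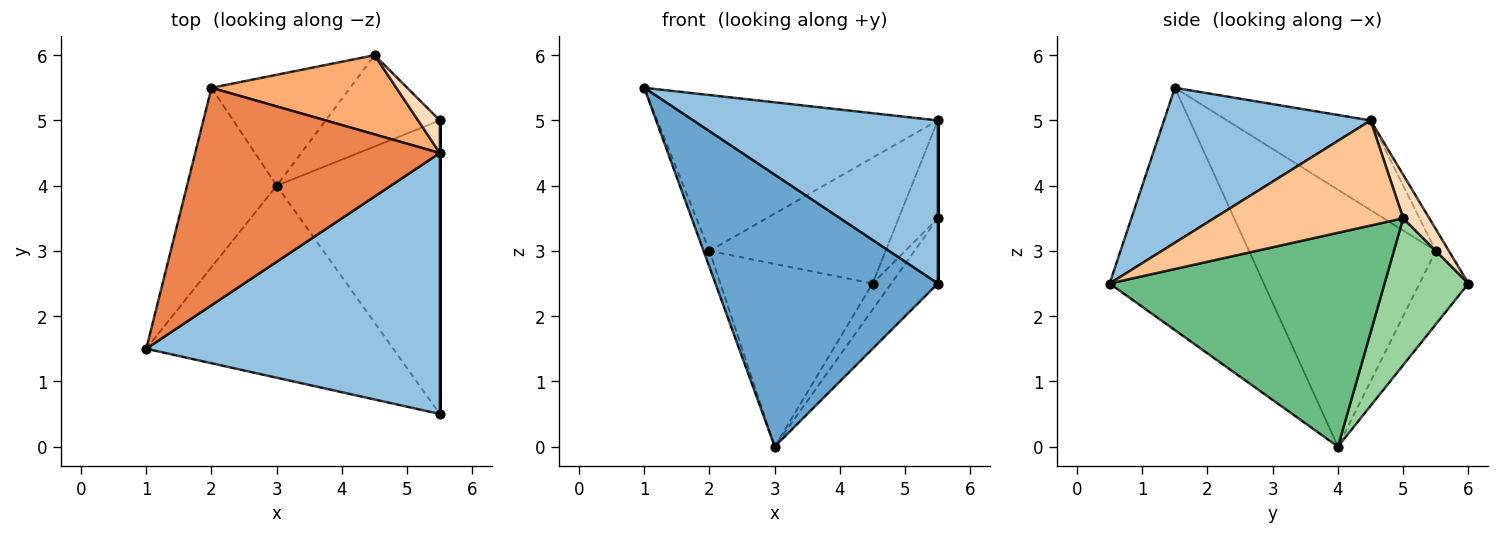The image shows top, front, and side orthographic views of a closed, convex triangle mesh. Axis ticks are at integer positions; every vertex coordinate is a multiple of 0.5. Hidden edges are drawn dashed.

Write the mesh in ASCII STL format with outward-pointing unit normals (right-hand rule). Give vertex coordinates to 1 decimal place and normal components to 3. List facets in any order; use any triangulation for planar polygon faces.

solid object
 facet normal -0.493 -0.711 -0.502
  outer loop
   vertex 3.0 4.0 0.0
   vertex 5.5 0.5 2.5
   vertex 1.0 1.5 5.5
  endloop
 endfacet
 facet normal 0.409 -0.484 0.774
  outer loop
   vertex 5.5 4.5 5.0
   vertex 1.0 1.5 5.5
   vertex 5.5 0.5 2.5
  endloop
 endfacet
 facet normal -0.944 0.030 -0.330
  outer loop
   vertex 2.0 5.5 3.0
   vertex 3.0 4.0 0.0
   vertex 1.0 1.5 5.5
  endloop
 endfacet
 facet normal -0.265 0.824 -0.500
  outer loop
   vertex 2.0 5.5 3.0
   vertex 4.5 6.0 2.5
   vertex 3.0 4.0 0.0
  endloop
 endfacet
 facet normal -0.286 0.558 0.779
  outer loop
   vertex 2.0 5.5 3.0
   vertex 1.0 1.5 5.5
   vertex 5.5 4.5 5.0
  endloop
 endfacet
 facet normal -0.063 0.845 0.532
  outer loop
   vertex 2.0 5.5 3.0
   vertex 5.5 4.5 5.0
   vertex 4.5 6.0 2.5
  endloop
 endfacet
 facet normal 1.000 0.000 0.000
  outer loop
   vertex 5.5 5.0 3.5
   vertex 5.5 4.5 5.0
   vertex 5.5 0.5 2.5
  endloop
 endfacet
 facet normal 0.535 0.802 0.267
  outer loop
   vertex 5.5 5.0 3.5
   vertex 4.5 6.0 2.5
   vertex 5.5 4.5 5.0
  endloop
 endfacet
 facet normal 0.788 0.134 -0.601
  outer loop
   vertex 5.5 5.0 3.5
   vertex 5.5 0.5 2.5
   vertex 3.0 4.0 0.0
  endloop
 endfacet
 facet normal 0.777 0.173 -0.605
  outer loop
   vertex 5.5 5.0 3.5
   vertex 3.0 4.0 0.0
   vertex 4.5 6.0 2.5
  endloop
 endfacet
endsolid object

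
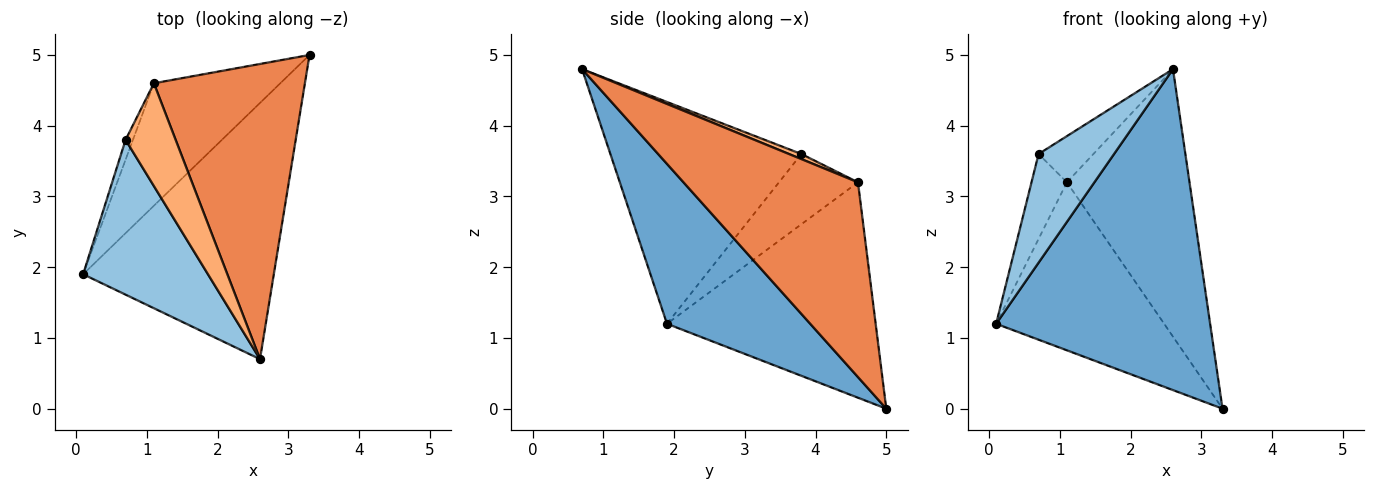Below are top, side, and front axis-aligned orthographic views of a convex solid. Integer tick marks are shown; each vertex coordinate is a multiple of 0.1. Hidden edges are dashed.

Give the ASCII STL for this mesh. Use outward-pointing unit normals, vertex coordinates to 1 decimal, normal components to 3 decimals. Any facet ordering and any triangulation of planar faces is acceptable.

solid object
 facet normal 0.464 -0.692 -0.553
  outer loop
   vertex 2.6 0.7 4.8
   vertex 0.1 1.9 1.2
   vertex 3.3 5.0 0.0
  endloop
 endfacet
 facet normal -0.824 -0.326 0.464
  outer loop
   vertex 0.7 3.8 3.6
   vertex 0.1 1.9 1.2
   vertex 2.6 0.7 4.8
  endloop
 endfacet
 facet normal -0.708 0.570 -0.416
  outer loop
   vertex 1.1 4.6 3.2
   vertex 3.3 5.0 0.0
   vertex 0.1 1.9 1.2
  endloop
 endfacet
 facet normal -0.909 0.407 -0.095
  outer loop
   vertex 1.1 4.6 3.2
   vertex 0.1 1.9 1.2
   vertex 0.7 3.8 3.6
  endloop
 endfacet
 facet normal 0.691 0.485 0.536
  outer loop
   vertex 1.1 4.6 3.2
   vertex 2.6 0.7 4.8
   vertex 3.3 5.0 0.0
  endloop
 endfacet
 facet normal 0.092 0.408 0.908
  outer loop
   vertex 1.1 4.6 3.2
   vertex 0.7 3.8 3.6
   vertex 2.6 0.7 4.8
  endloop
 endfacet
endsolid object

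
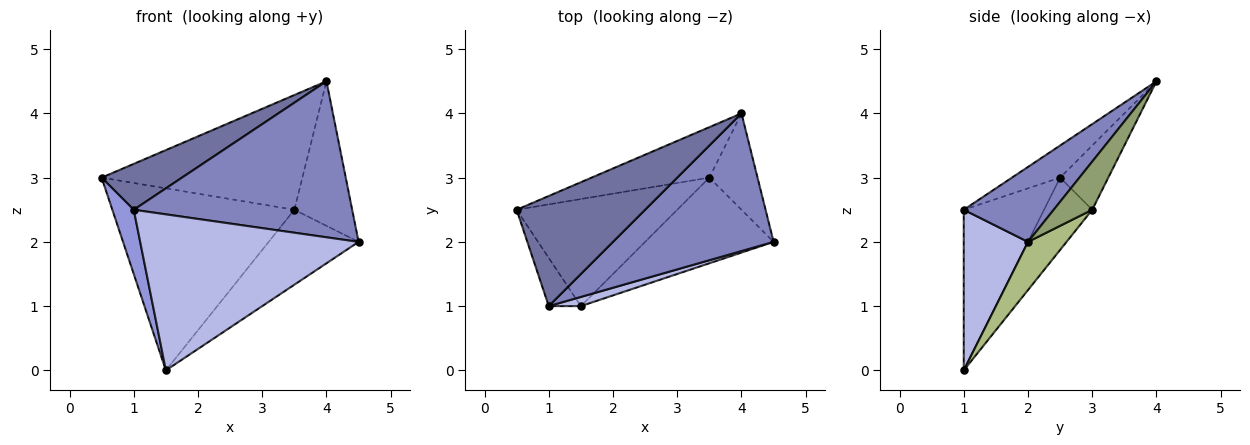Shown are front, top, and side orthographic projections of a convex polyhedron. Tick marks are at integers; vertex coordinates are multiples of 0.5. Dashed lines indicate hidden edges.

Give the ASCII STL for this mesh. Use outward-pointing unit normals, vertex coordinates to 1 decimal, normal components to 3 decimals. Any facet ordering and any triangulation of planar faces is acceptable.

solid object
 facet normal -0.225 -0.375 0.899
  outer loop
   vertex 1.0 1.0 2.5
   vertex 4.0 4.0 4.5
   vertex 0.5 2.5 3.0
  endloop
 endfacet
 facet normal 0.295 -0.716 0.632
  outer loop
   vertex 1.0 1.0 2.5
   vertex 4.5 2.0 2.0
   vertex 4.0 4.0 4.5
  endloop
 endfacet
 facet normal -0.949 -0.253 -0.190
  outer loop
   vertex 1.5 1.0 0.0
   vertex 1.0 1.0 2.5
   vertex 0.5 2.5 3.0
  endloop
 endfacet
 facet normal 0.282 -0.958 0.056
  outer loop
   vertex 1.5 1.0 0.0
   vertex 4.5 2.0 2.0
   vertex 1.0 1.0 2.5
  endloop
 endfacet
 facet normal 0.485 0.728 -0.485
  outer loop
   vertex 3.5 3.0 2.5
   vertex 4.0 4.0 4.5
   vertex 4.5 2.0 2.0
  endloop
 endfacet
 facet normal 0.272 0.634 -0.724
  outer loop
   vertex 3.5 3.0 2.5
   vertex 4.5 2.0 2.0
   vertex 1.5 1.0 0.0
  endloop
 endfacet
 facet normal -0.215 0.894 -0.393
  outer loop
   vertex 3.5 3.0 2.5
   vertex 0.5 2.5 3.0
   vertex 4.0 4.0 4.5
  endloop
 endfacet
 facet normal -0.222 0.840 -0.494
  outer loop
   vertex 3.5 3.0 2.5
   vertex 1.5 1.0 0.0
   vertex 0.5 2.5 3.0
  endloop
 endfacet
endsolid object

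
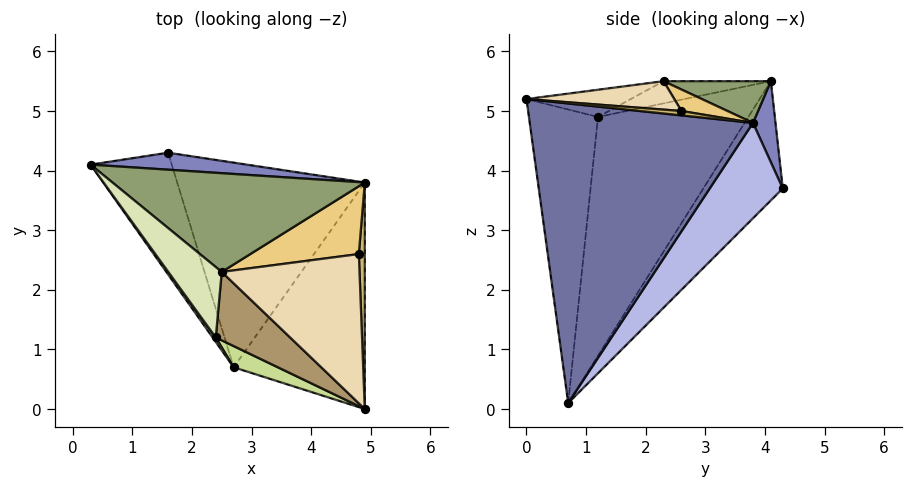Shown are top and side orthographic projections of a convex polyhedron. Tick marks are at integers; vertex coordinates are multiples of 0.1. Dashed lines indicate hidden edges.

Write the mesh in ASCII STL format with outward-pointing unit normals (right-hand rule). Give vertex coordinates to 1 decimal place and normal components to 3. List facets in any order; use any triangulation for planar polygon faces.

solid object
 facet normal 0.915 -0.042 -0.401
  outer loop
   vertex 2.7 0.7 0.1
   vertex 4.9 3.8 4.8
   vertex 4.9 0.0 5.2
  endloop
 endfacet
 facet normal 0.090 0.981 0.174
  outer loop
   vertex 1.6 4.3 3.7
   vertex 0.3 4.1 5.5
   vertex 4.9 3.8 4.8
  endloop
 endfacet
 facet normal -0.790 0.296 -0.537
  outer loop
   vertex 1.6 4.3 3.7
   vertex 2.7 0.7 0.1
   vertex 0.3 4.1 5.5
  endloop
 endfacet
 facet normal 0.316 0.717 -0.621
  outer loop
   vertex 1.6 4.3 3.7
   vertex 4.9 3.8 4.8
   vertex 2.7 0.7 0.1
  endloop
 endfacet
 facet normal 0.160 0.196 0.968
  outer loop
   vertex 2.5 2.3 5.5
   vertex 4.9 3.8 4.8
   vertex 0.3 4.1 5.5
  endloop
 endfacet
 facet normal -0.809 -0.588 0.011
  outer loop
   vertex 2.4 1.2 4.9
   vertex 0.3 4.1 5.5
   vertex 2.7 0.7 0.1
  endloop
 endfacet
 facet normal -0.438 -0.896 0.066
  outer loop
   vertex 2.4 1.2 4.9
   vertex 2.7 0.7 0.1
   vertex 4.9 0.0 5.2
  endloop
 endfacet
 facet normal -0.347 -0.425 0.836
  outer loop
   vertex 2.4 1.2 4.9
   vertex 2.5 2.3 5.5
   vertex 0.3 4.1 5.5
  endloop
 endfacet
 facet normal -0.310 -0.433 0.846
  outer loop
   vertex 2.4 1.2 4.9
   vertex 4.9 0.0 5.2
   vertex 2.5 2.3 5.5
  endloop
 endfacet
 facet normal 0.591 0.084 0.802
  outer loop
   vertex 4.8 2.6 5.0
   vertex 4.9 0.0 5.2
   vertex 4.9 3.8 4.8
  endloop
 endfacet
 facet normal 0.192 0.146 0.971
  outer loop
   vertex 4.8 2.6 5.0
   vertex 4.9 3.8 4.8
   vertex 2.5 2.3 5.5
  endloop
 endfacet
 facet normal 0.201 0.083 0.976
  outer loop
   vertex 4.8 2.6 5.0
   vertex 2.5 2.3 5.5
   vertex 4.9 0.0 5.2
  endloop
 endfacet
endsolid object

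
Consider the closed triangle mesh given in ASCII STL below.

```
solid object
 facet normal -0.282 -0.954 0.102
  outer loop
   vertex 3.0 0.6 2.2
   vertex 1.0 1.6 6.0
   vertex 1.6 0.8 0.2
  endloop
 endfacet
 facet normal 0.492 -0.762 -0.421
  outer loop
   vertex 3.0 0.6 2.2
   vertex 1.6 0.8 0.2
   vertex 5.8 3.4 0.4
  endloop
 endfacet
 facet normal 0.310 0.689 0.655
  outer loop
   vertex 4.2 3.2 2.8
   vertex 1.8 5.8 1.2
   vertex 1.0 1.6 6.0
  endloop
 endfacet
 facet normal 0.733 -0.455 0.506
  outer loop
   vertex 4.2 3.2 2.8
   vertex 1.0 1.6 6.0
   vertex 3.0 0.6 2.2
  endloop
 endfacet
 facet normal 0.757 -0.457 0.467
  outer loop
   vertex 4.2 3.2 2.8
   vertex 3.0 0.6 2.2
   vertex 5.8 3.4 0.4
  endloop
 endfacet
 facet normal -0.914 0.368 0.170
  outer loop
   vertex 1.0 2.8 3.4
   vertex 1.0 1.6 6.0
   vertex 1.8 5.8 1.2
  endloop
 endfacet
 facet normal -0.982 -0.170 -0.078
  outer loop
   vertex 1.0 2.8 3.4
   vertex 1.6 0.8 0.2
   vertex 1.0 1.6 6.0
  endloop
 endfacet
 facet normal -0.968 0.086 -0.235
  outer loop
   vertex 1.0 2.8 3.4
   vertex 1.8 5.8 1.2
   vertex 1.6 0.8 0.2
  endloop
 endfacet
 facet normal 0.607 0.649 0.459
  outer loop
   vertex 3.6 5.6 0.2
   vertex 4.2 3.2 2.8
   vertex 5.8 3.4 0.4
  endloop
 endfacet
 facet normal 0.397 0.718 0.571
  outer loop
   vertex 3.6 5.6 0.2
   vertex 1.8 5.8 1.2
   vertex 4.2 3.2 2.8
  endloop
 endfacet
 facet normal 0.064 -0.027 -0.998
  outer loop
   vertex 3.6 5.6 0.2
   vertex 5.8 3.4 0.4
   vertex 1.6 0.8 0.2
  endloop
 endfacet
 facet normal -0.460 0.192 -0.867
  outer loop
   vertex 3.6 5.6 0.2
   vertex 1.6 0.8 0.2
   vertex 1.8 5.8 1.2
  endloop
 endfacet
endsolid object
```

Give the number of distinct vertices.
8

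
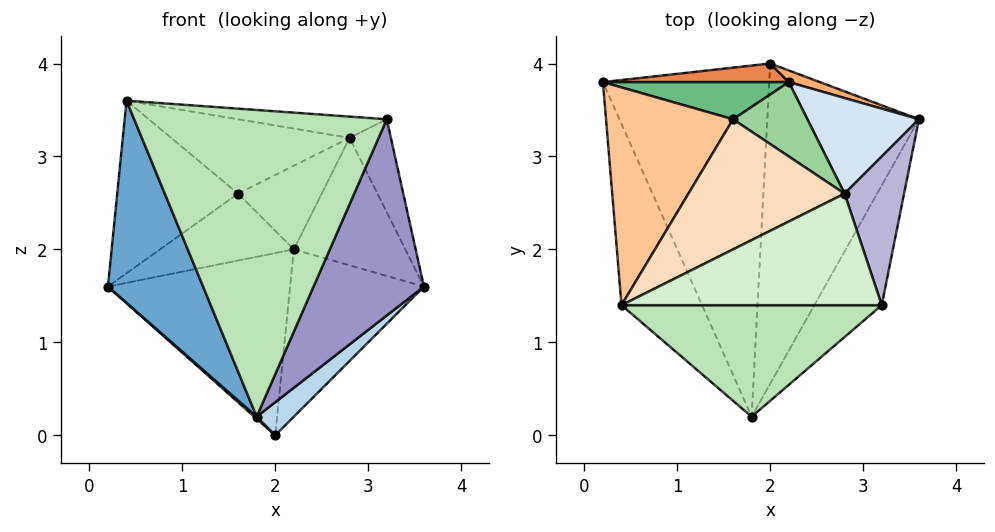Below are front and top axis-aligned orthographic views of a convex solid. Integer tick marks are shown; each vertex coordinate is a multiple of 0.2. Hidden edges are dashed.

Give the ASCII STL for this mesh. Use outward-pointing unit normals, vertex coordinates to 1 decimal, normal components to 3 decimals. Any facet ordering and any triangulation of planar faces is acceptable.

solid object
 facet normal -0.914 -0.301 -0.270
  outer loop
   vertex 0.4 1.4 3.6
   vertex 0.2 3.8 1.6
   vertex 1.8 0.2 0.2
  endloop
 endfacet
 facet normal -0.664 -0.004 -0.748
  outer loop
   vertex 2.0 4.0 0.0
   vertex 1.8 0.2 0.2
   vertex 0.2 3.8 1.6
  endloop
 endfacet
 facet normal 0.691 -0.074 -0.719
  outer loop
   vertex 2.0 4.0 0.0
   vertex 3.6 3.4 1.6
   vertex 1.8 0.2 0.2
  endloop
 endfacet
 facet normal 0.371 0.743 0.557
  outer loop
   vertex 2.2 3.8 2.0
   vertex 2.8 2.6 3.2
   vertex 3.6 3.4 1.6
  endloop
 endfacet
 facet normal -0.020 0.995 0.101
  outer loop
   vertex 2.2 3.8 2.0
   vertex 2.0 4.0 0.0
   vertex 0.2 3.8 1.6
  endloop
 endfacet
 facet normal 0.292 0.954 0.066
  outer loop
   vertex 2.2 3.8 2.0
   vertex 3.6 3.4 1.6
   vertex 2.0 4.0 0.0
  endloop
 endfacet
 facet normal -0.357 0.580 0.732
  outer loop
   vertex 1.6 3.4 2.6
   vertex 0.2 3.8 1.6
   vertex 0.4 1.4 3.6
  endloop
 endfacet
 facet normal -0.103 0.494 0.864
  outer loop
   vertex 1.6 3.4 2.6
   vertex 0.4 1.4 3.6
   vertex 2.8 2.6 3.2
  endloop
 endfacet
 facet normal -0.097 0.870 0.483
  outer loop
   vertex 1.6 3.4 2.6
   vertex 2.2 3.8 2.0
   vertex 0.2 3.8 1.6
  endloop
 endfacet
 facet normal 0.164 0.737 0.655
  outer loop
   vertex 1.6 3.4 2.6
   vertex 2.8 2.6 3.2
   vertex 2.2 3.8 2.0
  endloop
 endfacet
 facet normal 0.024 -0.940 0.342
  outer loop
   vertex 3.2 1.4 3.4
   vertex 0.4 1.4 3.6
   vertex 1.8 0.2 0.2
  endloop
 endfacet
 facet normal 0.070 0.187 0.980
  outer loop
   vertex 3.2 1.4 3.4
   vertex 2.8 2.6 3.2
   vertex 0.4 1.4 3.6
  endloop
 endfacet
 facet normal 0.887 -0.394 -0.240
  outer loop
   vertex 3.2 1.4 3.4
   vertex 1.8 0.2 0.2
   vertex 3.6 3.4 1.6
  endloop
 endfacet
 facet normal 0.759 0.345 0.552
  outer loop
   vertex 3.2 1.4 3.4
   vertex 3.6 3.4 1.6
   vertex 2.8 2.6 3.2
  endloop
 endfacet
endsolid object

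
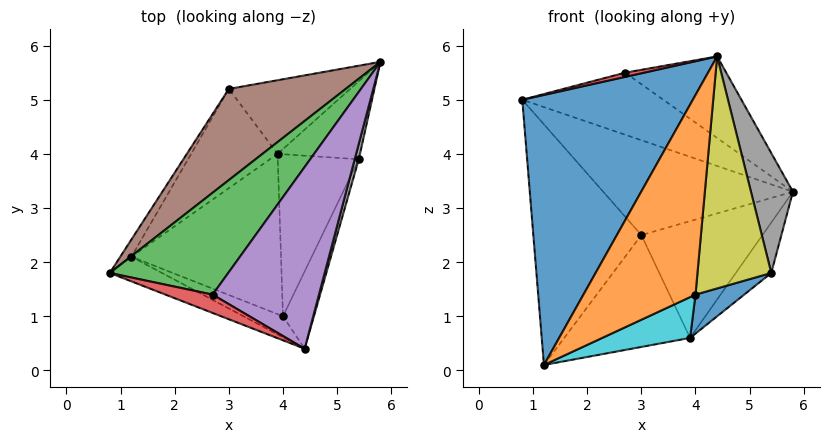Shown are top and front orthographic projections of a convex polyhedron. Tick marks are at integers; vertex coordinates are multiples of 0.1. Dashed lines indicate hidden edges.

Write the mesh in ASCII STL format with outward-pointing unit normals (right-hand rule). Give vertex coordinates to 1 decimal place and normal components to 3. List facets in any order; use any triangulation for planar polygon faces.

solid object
 facet normal -0.345 -0.935 -0.085
  outer loop
   vertex 1.2 2.1 0.1
   vertex 4.4 0.4 5.8
   vertex 0.8 1.8 5.0
  endloop
 endfacet
 facet normal -0.324 -0.941 -0.099
  outer loop
   vertex 4.0 1.0 1.4
   vertex 4.4 0.4 5.8
   vertex 1.2 2.1 0.1
  endloop
 endfacet
 facet normal -0.115 0.517 0.848
  outer loop
   vertex 2.7 1.4 5.5
   vertex 5.8 5.7 3.3
   vertex 0.8 1.8 5.0
  endloop
 endfacet
 facet normal -0.290 -0.214 0.933
  outer loop
   vertex 2.7 1.4 5.5
   vertex 0.8 1.8 5.0
   vertex 4.4 0.4 5.8
  endloop
 endfacet
 facet normal 0.080 0.408 0.910
  outer loop
   vertex 2.7 1.4 5.5
   vertex 4.4 0.4 5.8
   vertex 5.8 5.7 3.3
  endloop
 endfacet
 facet normal -0.311 0.685 0.659
  outer loop
   vertex 3.0 5.2 2.5
   vertex 0.8 1.8 5.0
   vertex 5.8 5.7 3.3
  endloop
 endfacet
 facet normal -0.851 0.523 -0.037
  outer loop
   vertex 3.0 5.2 2.5
   vertex 1.2 2.1 0.1
   vertex 0.8 1.8 5.0
  endloop
 endfacet
 facet normal 0.970 -0.242 0.031
  outer loop
   vertex 5.4 3.9 1.8
   vertex 5.8 5.7 3.3
   vertex 4.4 0.4 5.8
  endloop
 endfacet
 facet normal 0.899 -0.415 -0.138
  outer loop
   vertex 5.4 3.9 1.8
   vertex 4.4 0.4 5.8
   vertex 4.0 1.0 1.4
  endloop
 endfacet
 facet normal 0.333 -0.233 -0.914
  outer loop
   vertex 3.9 4.0 0.6
   vertex 4.0 1.0 1.4
   vertex 1.2 2.1 0.1
  endloop
 endfacet
 facet normal 0.606 -0.186 -0.773
  outer loop
   vertex 3.9 4.0 0.6
   vertex 5.4 3.9 1.8
   vertex 4.0 1.0 1.4
  endloop
 endfacet
 facet normal -0.374 0.694 -0.615
  outer loop
   vertex 3.9 4.0 0.6
   vertex 1.2 2.1 0.1
   vertex 3.0 5.2 2.5
  endloop
 endfacet
 facet normal 0.001 0.846 -0.534
  outer loop
   vertex 3.9 4.0 0.6
   vertex 3.0 5.2 2.5
   vertex 5.8 5.7 3.3
  endloop
 endfacet
 facet normal 0.578 0.443 -0.686
  outer loop
   vertex 3.9 4.0 0.6
   vertex 5.8 5.7 3.3
   vertex 5.4 3.9 1.8
  endloop
 endfacet
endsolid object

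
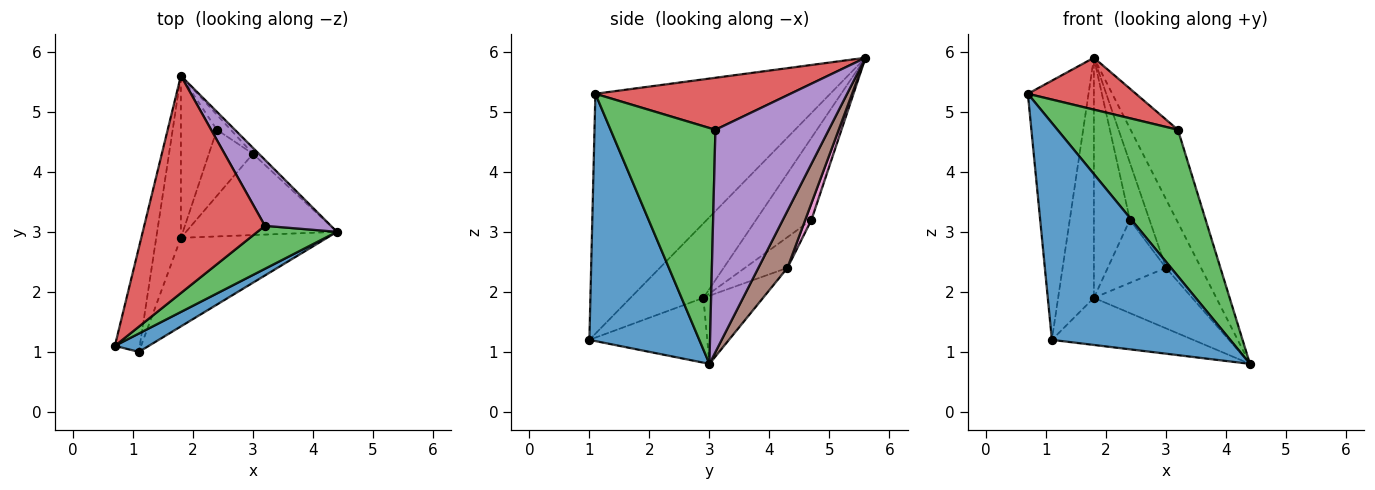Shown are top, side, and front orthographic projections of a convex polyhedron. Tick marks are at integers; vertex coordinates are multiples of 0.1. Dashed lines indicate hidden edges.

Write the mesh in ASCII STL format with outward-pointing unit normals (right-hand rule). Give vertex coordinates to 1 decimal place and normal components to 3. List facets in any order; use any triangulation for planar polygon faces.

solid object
 facet normal 0.523 -0.849 0.072
  outer loop
   vertex 1.1 1.0 1.2
   vertex 4.4 3.0 0.8
   vertex 0.7 1.1 5.3
  endloop
 endfacet
 facet normal -0.963 0.249 -0.100
  outer loop
   vertex 1.1 1.0 1.2
   vertex 0.7 1.1 5.3
   vertex 1.8 5.6 5.9
  endloop
 endfacet
 facet normal 0.641 -0.736 0.216
  outer loop
   vertex 3.2 3.1 4.7
   vertex 0.7 1.1 5.3
   vertex 4.4 3.0 0.8
  endloop
 endfacet
 facet normal 0.387 -0.214 0.897
  outer loop
   vertex 3.2 3.1 4.7
   vertex 1.8 5.6 5.9
   vertex 0.7 1.1 5.3
  endloop
 endfacet
 facet normal 0.890 0.372 0.264
  outer loop
   vertex 3.2 3.1 4.7
   vertex 4.4 3.0 0.8
   vertex 1.8 5.6 5.9
  endloop
 endfacet
 facet normal 0.637 0.768 -0.067
  outer loop
   vertex 3.0 4.3 2.4
   vertex 1.8 5.6 5.9
   vertex 4.4 3.0 0.8
  endloop
 endfacet
 facet normal 0.292 0.925 -0.243
  outer loop
   vertex 3.0 4.3 2.4
   vertex 2.4 4.7 3.2
   vertex 1.8 5.6 5.9
  endloop
 endfacet
 facet normal -0.861 0.422 -0.285
  outer loop
   vertex 1.8 2.9 1.9
   vertex 1.1 1.0 1.2
   vertex 1.8 5.6 5.9
  endloop
 endfacet
 facet normal -0.787 0.512 -0.345
  outer loop
   vertex 1.8 2.9 1.9
   vertex 1.8 5.6 5.9
   vertex 2.4 4.7 3.2
  endloop
 endfacet
 facet normal -0.450 0.617 -0.646
  outer loop
   vertex 1.8 2.9 1.9
   vertex 2.4 4.7 3.2
   vertex 3.0 4.3 2.4
  endloop
 endfacet
 facet normal -0.365 0.437 -0.822
  outer loop
   vertex 1.8 2.9 1.9
   vertex 4.4 3.0 0.8
   vertex 1.1 1.0 1.2
  endloop
 endfacet
 facet normal -0.341 0.561 -0.754
  outer loop
   vertex 1.8 2.9 1.9
   vertex 3.0 4.3 2.4
   vertex 4.4 3.0 0.8
  endloop
 endfacet
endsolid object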